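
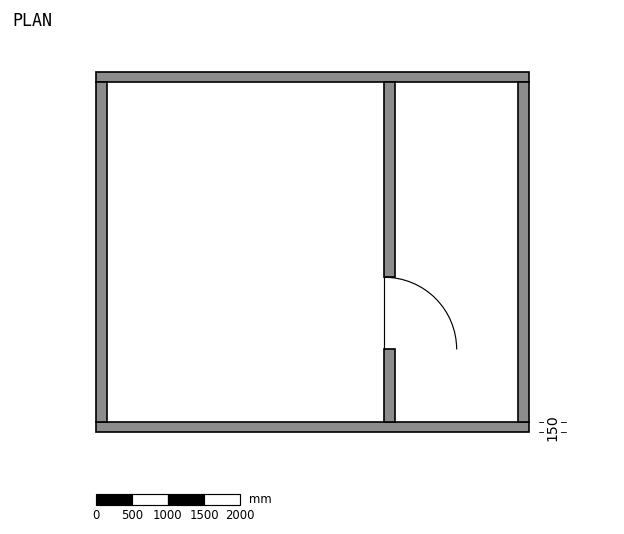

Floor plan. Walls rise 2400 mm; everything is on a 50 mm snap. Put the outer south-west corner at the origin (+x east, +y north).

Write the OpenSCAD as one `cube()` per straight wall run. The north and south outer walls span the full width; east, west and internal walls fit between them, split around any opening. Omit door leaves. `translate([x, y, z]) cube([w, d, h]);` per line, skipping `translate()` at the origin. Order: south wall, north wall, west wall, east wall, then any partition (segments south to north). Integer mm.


cube([6000, 150, 2400]);
translate([0, 4850, 0]) cube([6000, 150, 2400]);
translate([0, 150, 0]) cube([150, 4700, 2400]);
translate([5850, 150, 0]) cube([150, 4700, 2400]);
translate([4000, 150, 0]) cube([150, 1000, 2400]);
translate([4000, 2150, 0]) cube([150, 2700, 2400]);


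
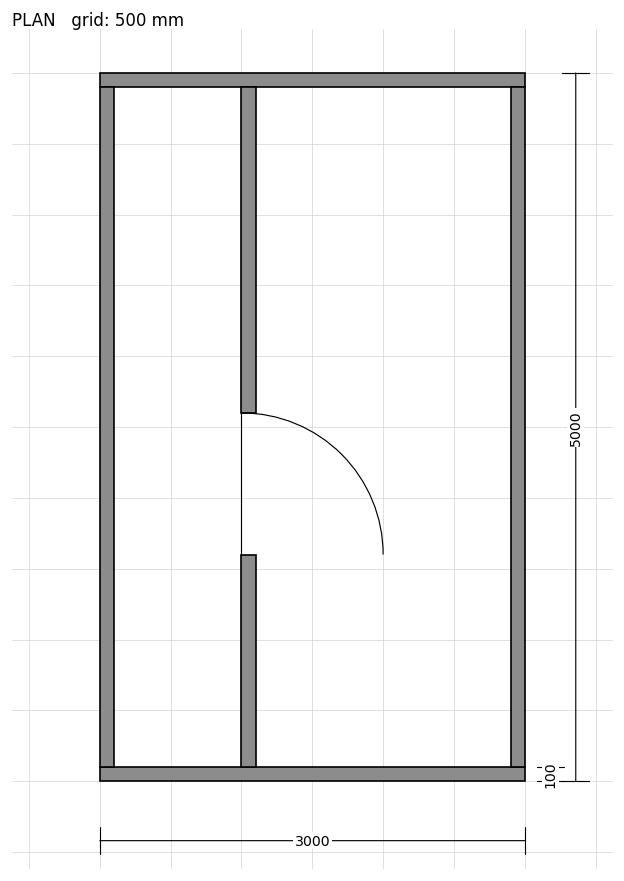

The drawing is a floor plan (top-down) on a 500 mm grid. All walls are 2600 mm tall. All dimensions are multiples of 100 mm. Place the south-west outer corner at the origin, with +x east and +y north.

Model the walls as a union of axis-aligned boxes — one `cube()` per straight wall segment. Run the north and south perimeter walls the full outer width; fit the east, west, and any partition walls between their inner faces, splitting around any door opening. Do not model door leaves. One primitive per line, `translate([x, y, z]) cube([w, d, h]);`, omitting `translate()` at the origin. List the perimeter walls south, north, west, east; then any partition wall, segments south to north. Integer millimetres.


cube([3000, 100, 2600]);
translate([0, 4900, 0]) cube([3000, 100, 2600]);
translate([0, 100, 0]) cube([100, 4800, 2600]);
translate([2900, 100, 0]) cube([100, 4800, 2600]);
translate([1000, 100, 0]) cube([100, 1500, 2600]);
translate([1000, 2600, 0]) cube([100, 2300, 2600]);


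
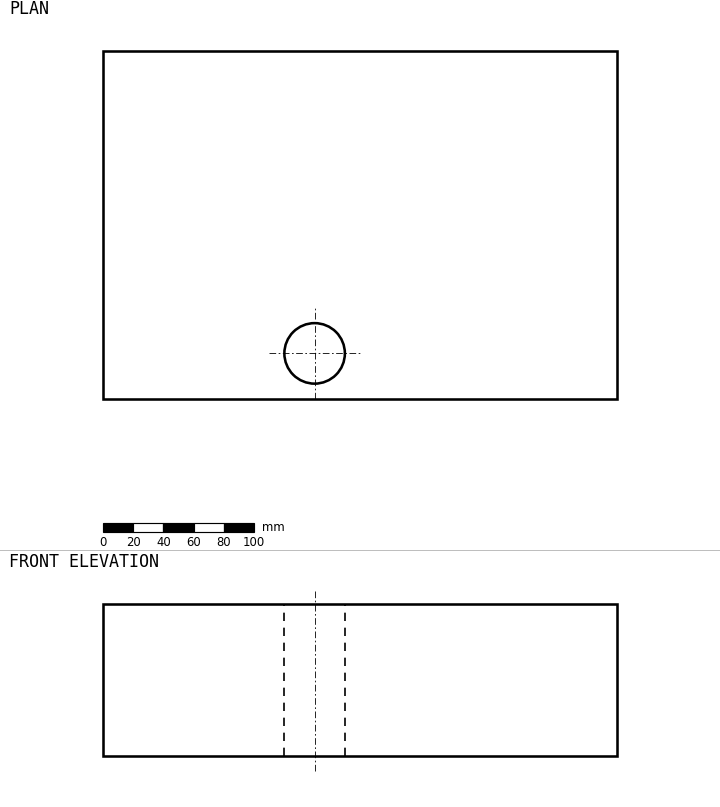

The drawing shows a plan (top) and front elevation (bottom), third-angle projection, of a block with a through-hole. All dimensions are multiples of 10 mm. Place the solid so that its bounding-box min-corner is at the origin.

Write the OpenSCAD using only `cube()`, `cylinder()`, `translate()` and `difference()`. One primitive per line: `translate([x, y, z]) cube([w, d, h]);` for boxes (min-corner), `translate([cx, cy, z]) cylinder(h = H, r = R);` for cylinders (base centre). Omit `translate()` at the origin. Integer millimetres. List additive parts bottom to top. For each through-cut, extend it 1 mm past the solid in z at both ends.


difference() {
  cube([340, 230, 100]);
  translate([140, 30, -1]) cylinder(h = 102, r = 20);
}


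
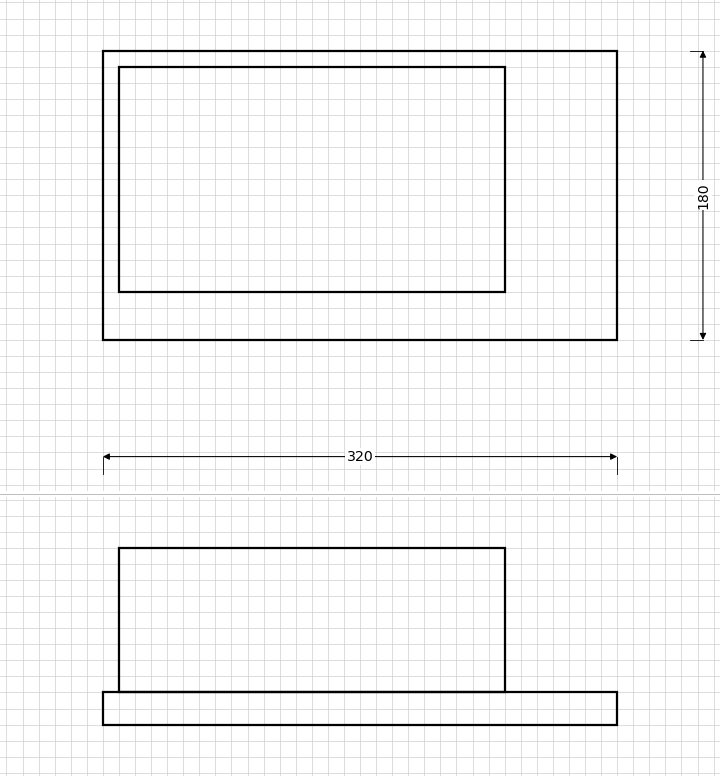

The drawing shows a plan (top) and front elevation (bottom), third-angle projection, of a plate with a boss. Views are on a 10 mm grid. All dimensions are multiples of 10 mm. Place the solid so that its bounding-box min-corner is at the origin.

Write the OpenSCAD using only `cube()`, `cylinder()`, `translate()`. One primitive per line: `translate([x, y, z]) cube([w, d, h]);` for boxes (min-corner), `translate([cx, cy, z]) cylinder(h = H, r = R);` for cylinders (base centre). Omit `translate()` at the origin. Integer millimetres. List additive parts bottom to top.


cube([320, 180, 20]);
translate([10, 30, 20]) cube([240, 140, 90]);


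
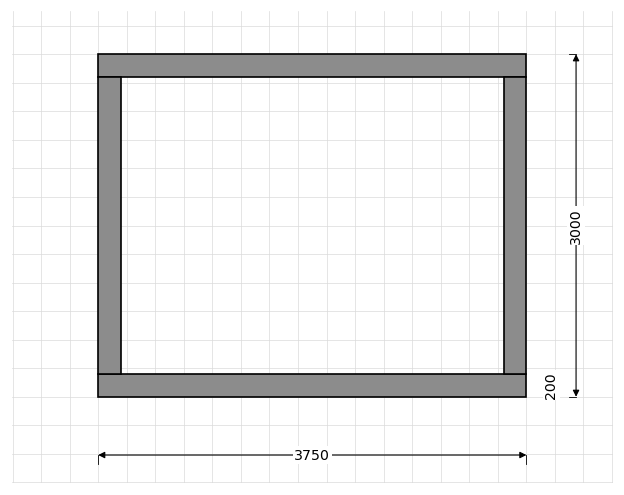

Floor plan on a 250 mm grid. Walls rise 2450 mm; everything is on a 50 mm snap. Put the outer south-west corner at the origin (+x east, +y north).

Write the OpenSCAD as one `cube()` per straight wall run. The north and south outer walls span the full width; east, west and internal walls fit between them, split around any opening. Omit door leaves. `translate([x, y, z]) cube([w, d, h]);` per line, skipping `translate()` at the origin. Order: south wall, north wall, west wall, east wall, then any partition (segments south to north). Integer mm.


cube([3750, 200, 2450]);
translate([0, 2800, 0]) cube([3750, 200, 2450]);
translate([0, 200, 0]) cube([200, 2600, 2450]);
translate([3550, 200, 0]) cube([200, 2600, 2450]);


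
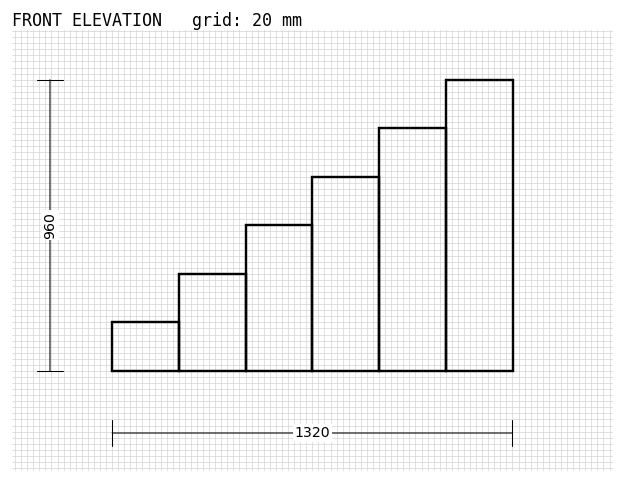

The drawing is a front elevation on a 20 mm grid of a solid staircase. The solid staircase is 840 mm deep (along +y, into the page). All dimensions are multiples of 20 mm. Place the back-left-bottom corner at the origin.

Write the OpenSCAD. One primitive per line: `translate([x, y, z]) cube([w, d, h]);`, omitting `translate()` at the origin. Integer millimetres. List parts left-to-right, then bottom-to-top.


cube([220, 840, 160]);
translate([220, 0, 0]) cube([220, 840, 320]);
translate([440, 0, 0]) cube([220, 840, 480]);
translate([660, 0, 0]) cube([220, 840, 640]);
translate([880, 0, 0]) cube([220, 840, 800]);
translate([1100, 0, 0]) cube([220, 840, 960]);


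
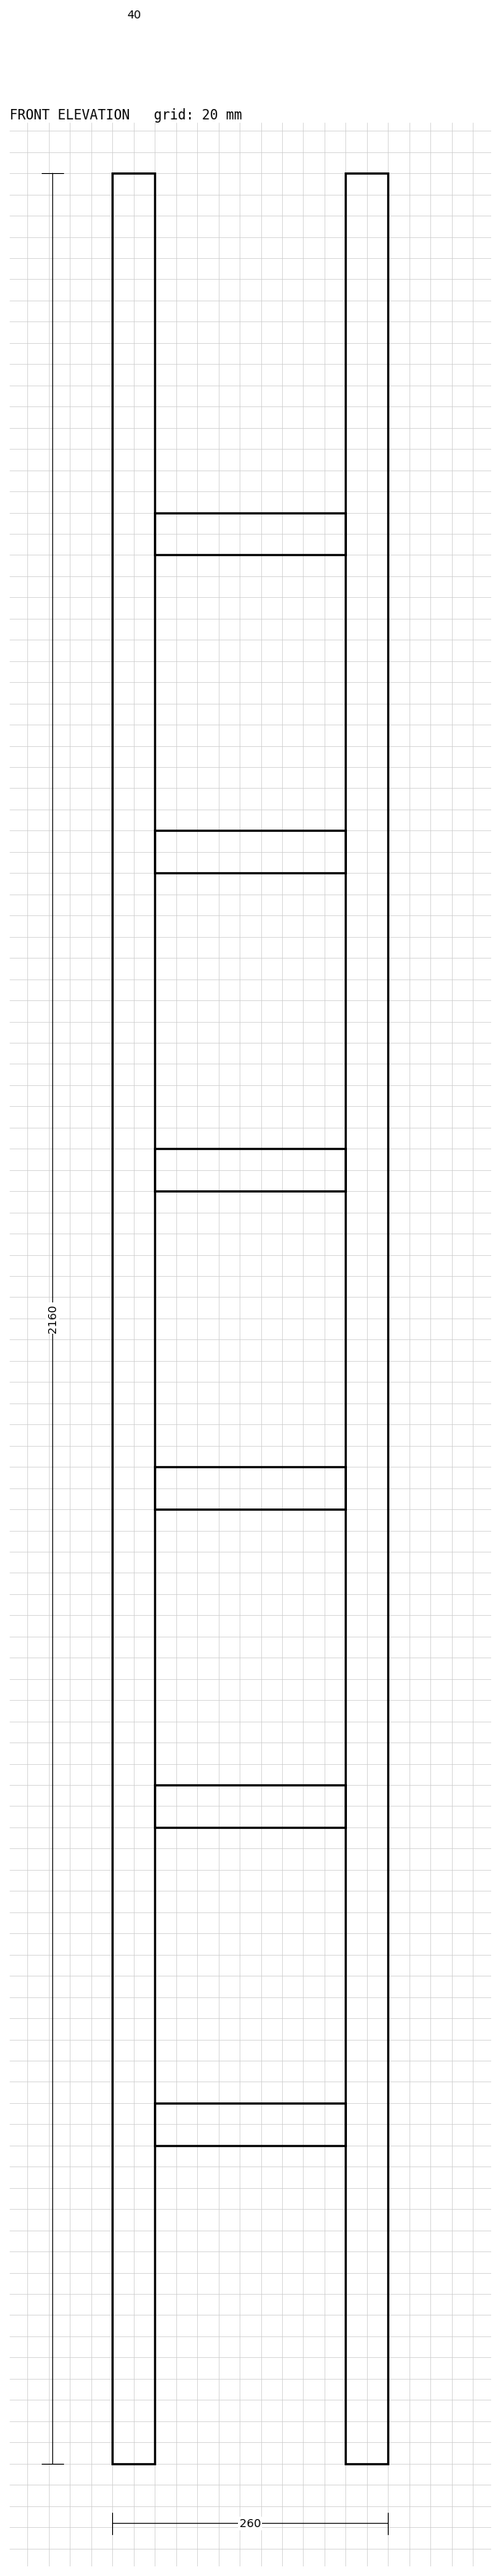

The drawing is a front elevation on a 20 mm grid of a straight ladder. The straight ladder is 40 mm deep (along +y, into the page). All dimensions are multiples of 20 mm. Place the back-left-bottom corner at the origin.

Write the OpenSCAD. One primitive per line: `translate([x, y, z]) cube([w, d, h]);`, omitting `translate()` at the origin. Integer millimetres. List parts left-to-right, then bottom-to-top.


cube([40, 40, 2160]);
translate([40, 0, 300]) cube([180, 40, 40]);
translate([40, 0, 600]) cube([180, 40, 40]);
translate([40, 0, 900]) cube([180, 40, 40]);
translate([40, 0, 1200]) cube([180, 40, 40]);
translate([40, 0, 1500]) cube([180, 40, 40]);
translate([40, 0, 1800]) cube([180, 40, 40]);
translate([220, 0, 0]) cube([40, 40, 2160]);


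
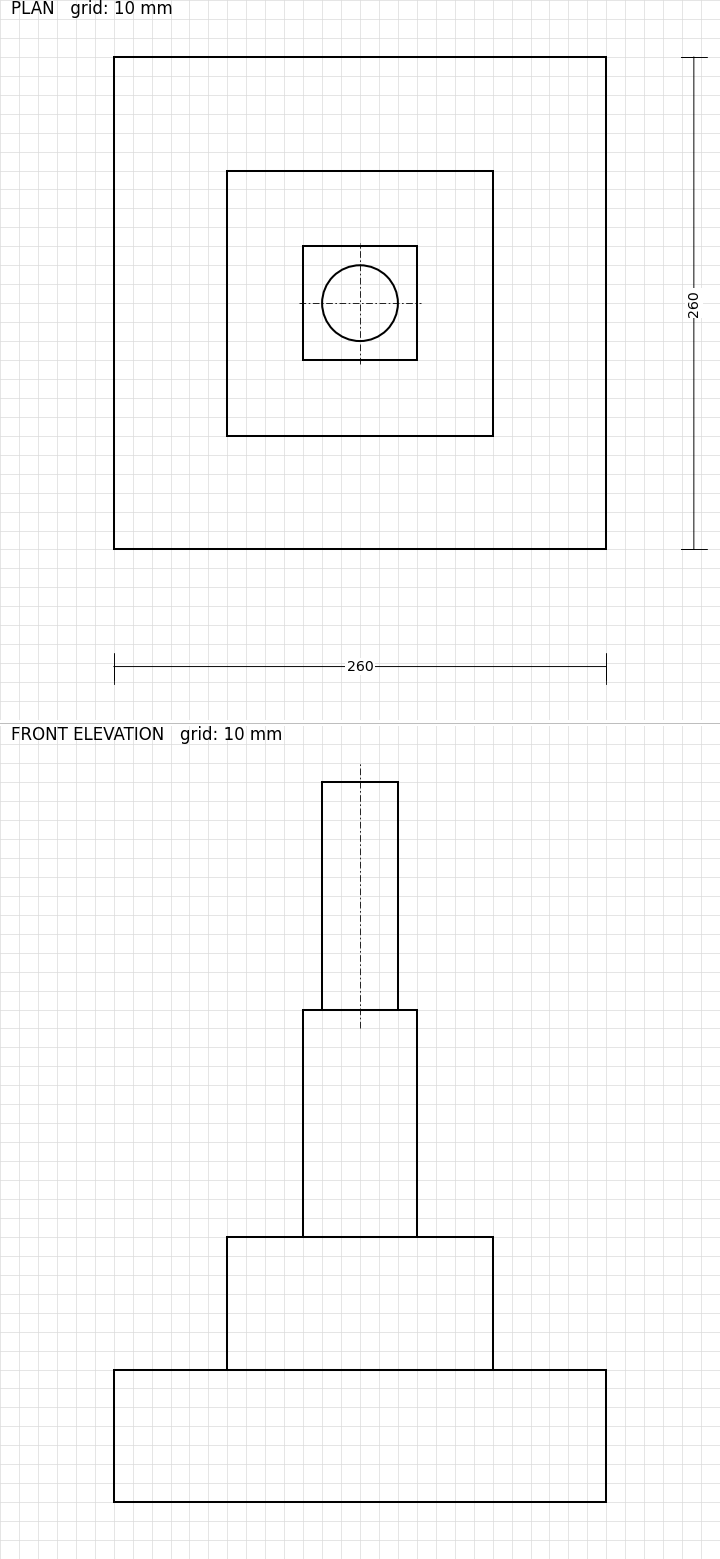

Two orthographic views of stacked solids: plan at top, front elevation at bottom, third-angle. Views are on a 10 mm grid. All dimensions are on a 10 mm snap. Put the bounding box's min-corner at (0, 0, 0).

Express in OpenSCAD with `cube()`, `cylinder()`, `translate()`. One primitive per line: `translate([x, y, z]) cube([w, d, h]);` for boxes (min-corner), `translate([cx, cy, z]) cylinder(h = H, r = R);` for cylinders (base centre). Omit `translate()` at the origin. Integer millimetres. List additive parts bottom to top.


cube([260, 260, 70]);
translate([60, 60, 70]) cube([140, 140, 70]);
translate([100, 100, 140]) cube([60, 60, 120]);
translate([130, 130, 260]) cylinder(h = 120, r = 20);


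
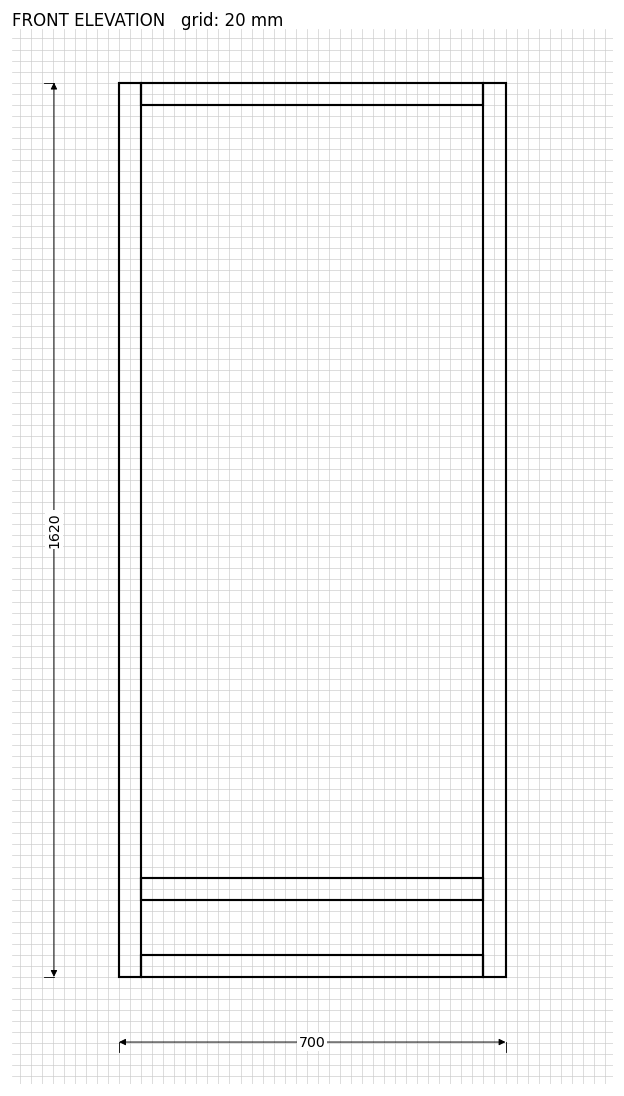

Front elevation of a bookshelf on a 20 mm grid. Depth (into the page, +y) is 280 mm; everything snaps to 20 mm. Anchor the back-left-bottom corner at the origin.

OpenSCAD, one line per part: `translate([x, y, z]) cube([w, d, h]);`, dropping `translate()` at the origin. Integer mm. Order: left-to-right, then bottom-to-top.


cube([40, 280, 1620]);
translate([40, 0, 0]) cube([620, 280, 40]);
translate([40, 0, 140]) cube([620, 280, 40]);
translate([40, 0, 1580]) cube([620, 280, 40]);
translate([660, 0, 0]) cube([40, 280, 1620]);


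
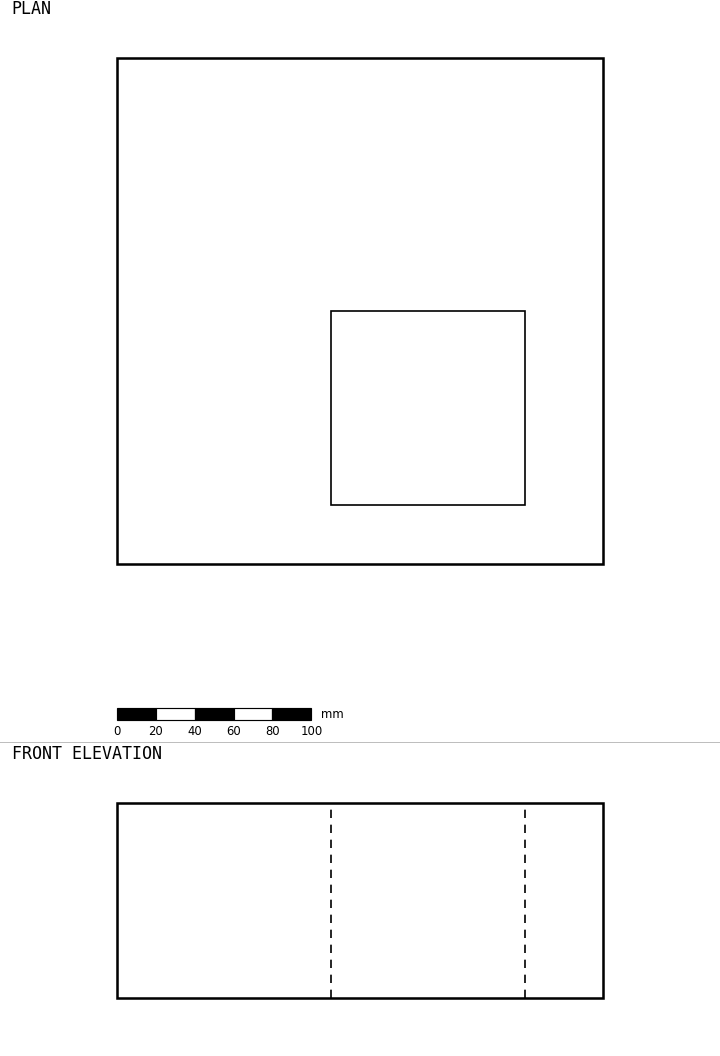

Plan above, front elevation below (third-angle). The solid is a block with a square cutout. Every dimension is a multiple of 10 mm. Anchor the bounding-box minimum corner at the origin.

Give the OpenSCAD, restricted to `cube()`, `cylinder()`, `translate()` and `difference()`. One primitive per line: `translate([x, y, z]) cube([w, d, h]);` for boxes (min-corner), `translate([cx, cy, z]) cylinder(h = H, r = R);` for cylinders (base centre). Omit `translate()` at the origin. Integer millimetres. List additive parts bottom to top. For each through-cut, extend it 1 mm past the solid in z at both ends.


difference() {
  cube([250, 260, 100]);
  translate([110, 30, -1]) cube([100, 100, 102]);
}


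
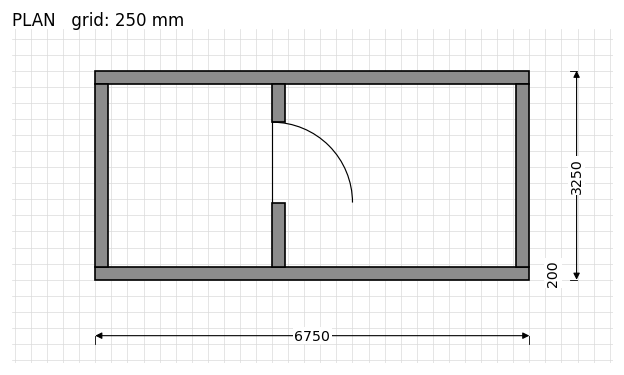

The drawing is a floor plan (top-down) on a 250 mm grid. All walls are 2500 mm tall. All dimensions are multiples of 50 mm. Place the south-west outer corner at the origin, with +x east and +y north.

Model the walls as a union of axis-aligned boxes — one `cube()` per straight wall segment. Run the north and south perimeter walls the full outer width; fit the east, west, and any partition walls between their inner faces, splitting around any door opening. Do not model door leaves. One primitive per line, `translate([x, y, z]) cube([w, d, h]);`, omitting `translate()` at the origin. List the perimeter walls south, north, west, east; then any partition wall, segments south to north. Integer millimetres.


cube([6750, 200, 2500]);
translate([0, 3050, 0]) cube([6750, 200, 2500]);
translate([0, 200, 0]) cube([200, 2850, 2500]);
translate([6550, 200, 0]) cube([200, 2850, 2500]);
translate([2750, 200, 0]) cube([200, 1000, 2500]);
translate([2750, 2450, 0]) cube([200, 600, 2500]);


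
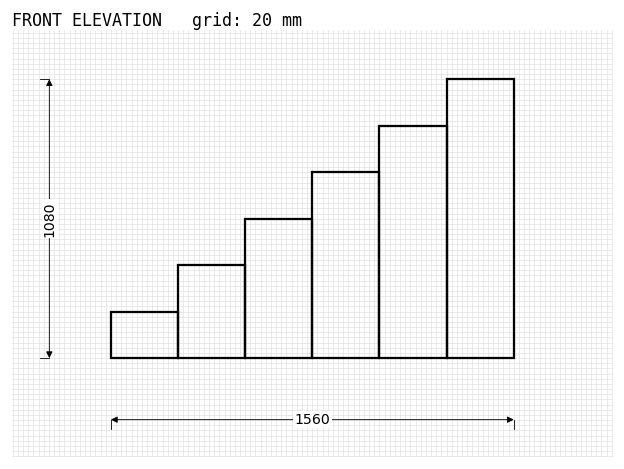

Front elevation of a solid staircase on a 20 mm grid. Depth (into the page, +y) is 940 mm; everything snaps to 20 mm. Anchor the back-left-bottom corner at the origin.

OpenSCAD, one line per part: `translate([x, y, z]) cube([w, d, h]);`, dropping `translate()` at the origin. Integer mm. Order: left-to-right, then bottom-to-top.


cube([260, 940, 180]);
translate([260, 0, 0]) cube([260, 940, 360]);
translate([520, 0, 0]) cube([260, 940, 540]);
translate([780, 0, 0]) cube([260, 940, 720]);
translate([1040, 0, 0]) cube([260, 940, 900]);
translate([1300, 0, 0]) cube([260, 940, 1080]);


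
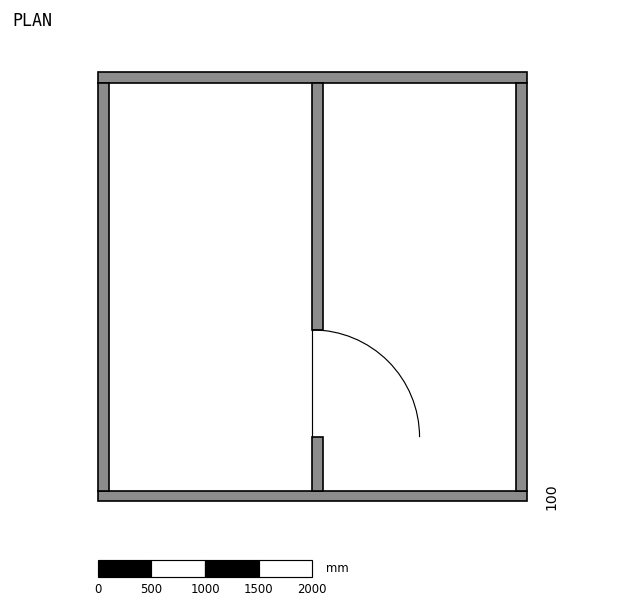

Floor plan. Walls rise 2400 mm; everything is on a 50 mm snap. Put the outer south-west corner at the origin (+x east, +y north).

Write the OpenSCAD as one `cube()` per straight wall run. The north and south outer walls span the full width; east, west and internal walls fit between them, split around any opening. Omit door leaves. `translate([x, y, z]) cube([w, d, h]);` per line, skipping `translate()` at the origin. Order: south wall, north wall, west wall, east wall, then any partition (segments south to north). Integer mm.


cube([4000, 100, 2400]);
translate([0, 3900, 0]) cube([4000, 100, 2400]);
translate([0, 100, 0]) cube([100, 3800, 2400]);
translate([3900, 100, 0]) cube([100, 3800, 2400]);
translate([2000, 100, 0]) cube([100, 500, 2400]);
translate([2000, 1600, 0]) cube([100, 2300, 2400]);


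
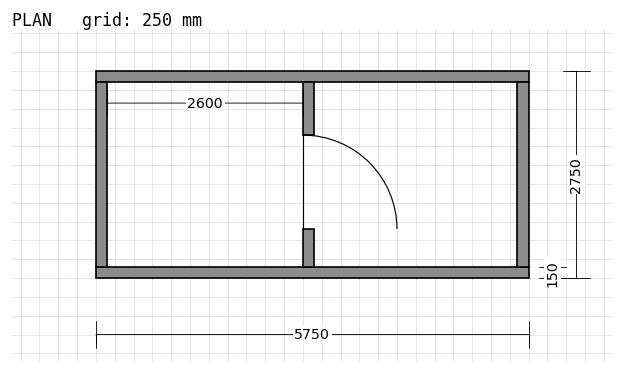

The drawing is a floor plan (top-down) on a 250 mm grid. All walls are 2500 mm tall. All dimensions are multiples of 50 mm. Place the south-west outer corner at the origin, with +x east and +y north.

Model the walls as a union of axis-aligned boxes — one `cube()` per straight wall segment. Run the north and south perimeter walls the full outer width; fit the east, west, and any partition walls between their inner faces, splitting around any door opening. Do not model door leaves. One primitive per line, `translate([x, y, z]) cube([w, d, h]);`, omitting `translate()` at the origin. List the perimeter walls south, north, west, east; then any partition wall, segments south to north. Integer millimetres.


cube([5750, 150, 2500]);
translate([0, 2600, 0]) cube([5750, 150, 2500]);
translate([0, 150, 0]) cube([150, 2450, 2500]);
translate([5600, 150, 0]) cube([150, 2450, 2500]);
translate([2750, 150, 0]) cube([150, 500, 2500]);
translate([2750, 1900, 0]) cube([150, 700, 2500]);


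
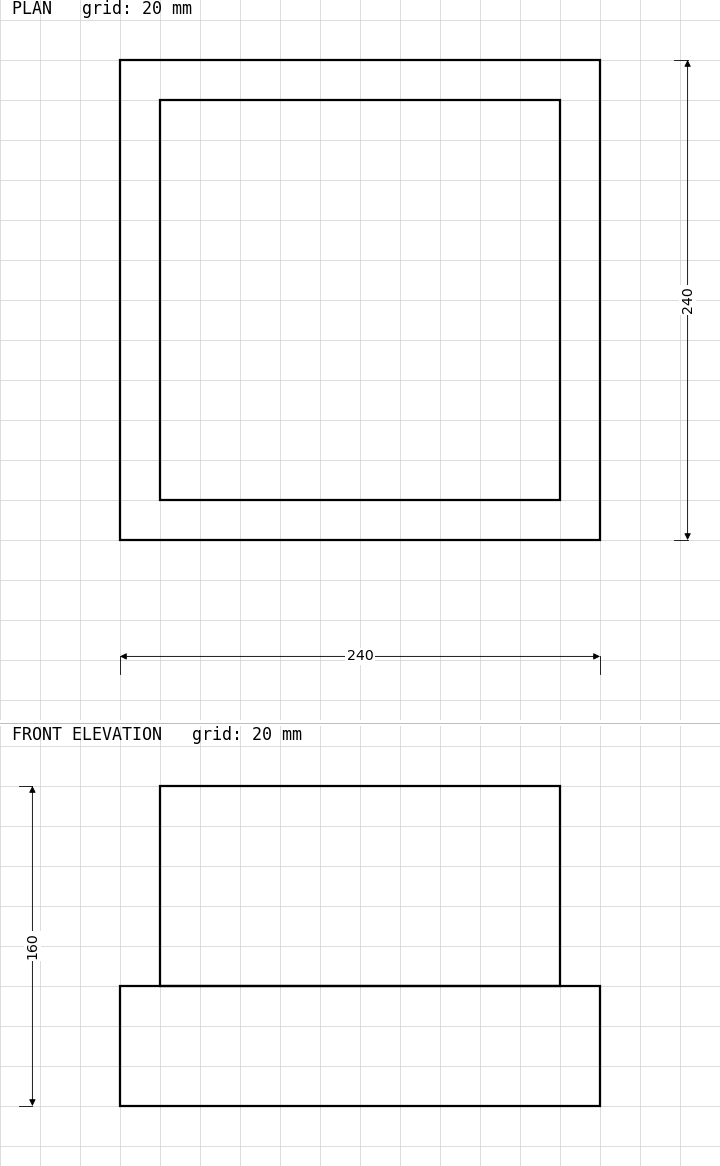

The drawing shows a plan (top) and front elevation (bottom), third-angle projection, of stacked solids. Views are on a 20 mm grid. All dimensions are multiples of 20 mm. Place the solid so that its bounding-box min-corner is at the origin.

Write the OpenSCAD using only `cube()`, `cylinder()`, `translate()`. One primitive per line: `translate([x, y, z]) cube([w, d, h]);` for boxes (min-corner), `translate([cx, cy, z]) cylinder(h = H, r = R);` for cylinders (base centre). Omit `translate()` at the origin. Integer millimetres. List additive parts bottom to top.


cube([240, 240, 60]);
translate([20, 20, 60]) cube([200, 200, 100]);


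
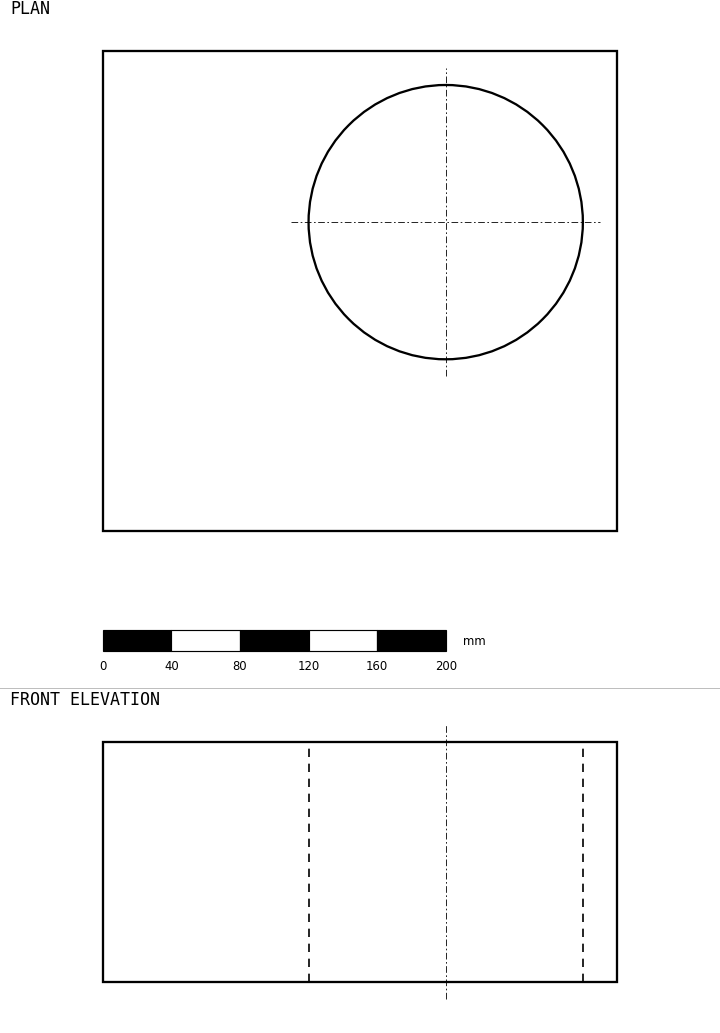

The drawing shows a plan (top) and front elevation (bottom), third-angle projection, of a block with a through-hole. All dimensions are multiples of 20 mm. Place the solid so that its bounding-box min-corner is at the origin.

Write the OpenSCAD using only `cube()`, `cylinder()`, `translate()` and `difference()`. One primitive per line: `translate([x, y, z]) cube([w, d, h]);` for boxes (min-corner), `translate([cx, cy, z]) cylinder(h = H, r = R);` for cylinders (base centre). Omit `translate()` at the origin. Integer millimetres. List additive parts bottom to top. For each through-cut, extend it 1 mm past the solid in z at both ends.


difference() {
  cube([300, 280, 140]);
  translate([200, 180, -1]) cylinder(h = 142, r = 80);
}


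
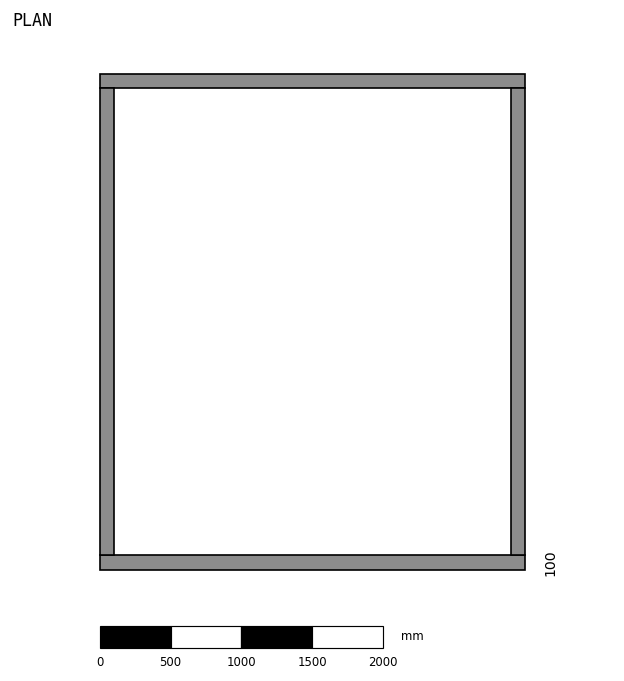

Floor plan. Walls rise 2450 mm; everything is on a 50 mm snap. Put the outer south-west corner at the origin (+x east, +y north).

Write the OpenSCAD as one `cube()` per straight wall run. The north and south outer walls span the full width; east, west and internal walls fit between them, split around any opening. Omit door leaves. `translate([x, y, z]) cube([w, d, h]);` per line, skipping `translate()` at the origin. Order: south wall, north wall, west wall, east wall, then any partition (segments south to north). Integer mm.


cube([3000, 100, 2450]);
translate([0, 3400, 0]) cube([3000, 100, 2450]);
translate([0, 100, 0]) cube([100, 3300, 2450]);
translate([2900, 100, 0]) cube([100, 3300, 2450]);


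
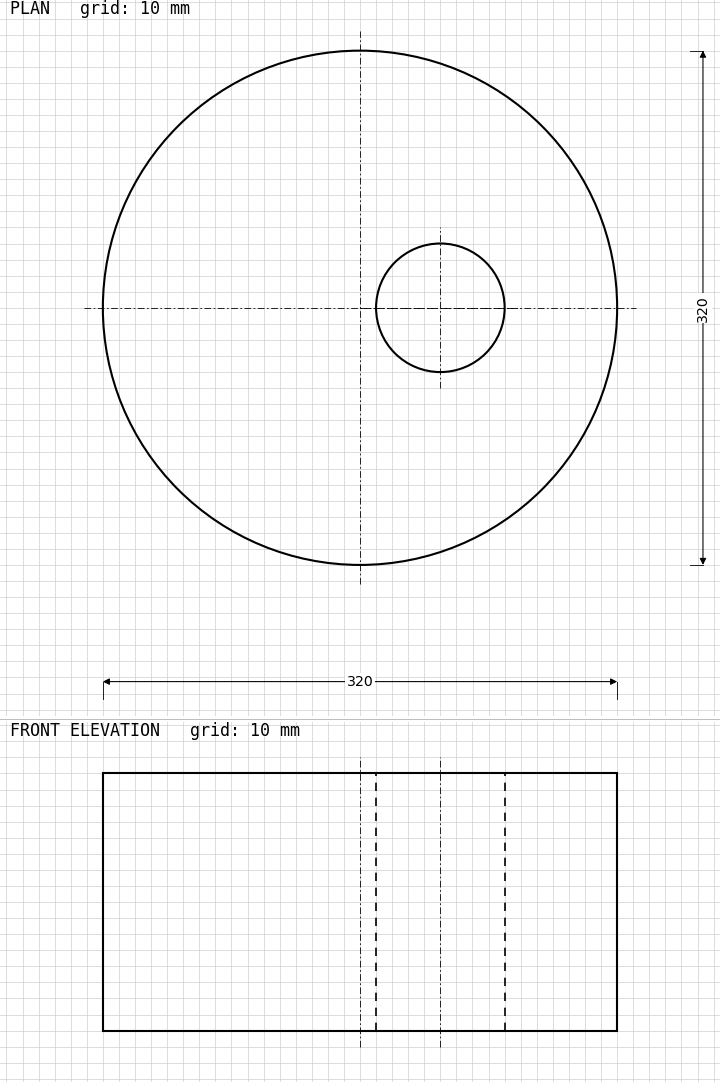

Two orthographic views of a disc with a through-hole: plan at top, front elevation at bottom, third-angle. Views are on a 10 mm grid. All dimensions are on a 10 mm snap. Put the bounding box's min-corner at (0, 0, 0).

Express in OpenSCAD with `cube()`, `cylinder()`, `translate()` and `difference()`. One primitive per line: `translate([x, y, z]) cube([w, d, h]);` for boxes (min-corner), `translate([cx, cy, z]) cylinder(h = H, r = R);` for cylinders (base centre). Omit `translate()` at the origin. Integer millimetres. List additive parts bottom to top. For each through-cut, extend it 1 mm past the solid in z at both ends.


difference() {
  translate([160, 160, 0]) cylinder(h = 160, r = 160);
  translate([210, 160, -1]) cylinder(h = 162, r = 40);
}


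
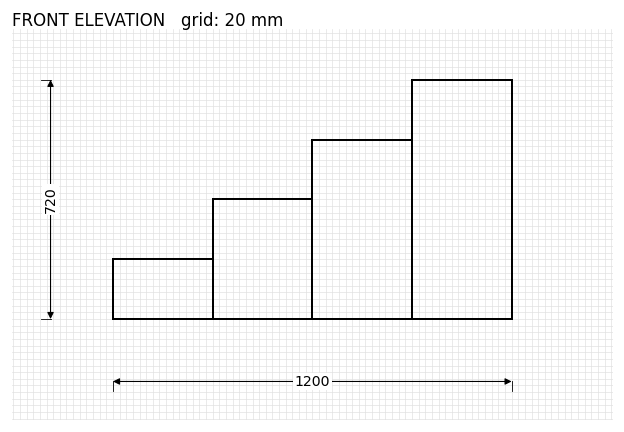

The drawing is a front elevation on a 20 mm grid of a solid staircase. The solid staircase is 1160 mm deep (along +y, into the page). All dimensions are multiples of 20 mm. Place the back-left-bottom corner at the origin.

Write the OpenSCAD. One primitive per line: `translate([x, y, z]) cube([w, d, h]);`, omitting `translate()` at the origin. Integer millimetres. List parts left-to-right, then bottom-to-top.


cube([300, 1160, 180]);
translate([300, 0, 0]) cube([300, 1160, 360]);
translate([600, 0, 0]) cube([300, 1160, 540]);
translate([900, 0, 0]) cube([300, 1160, 720]);


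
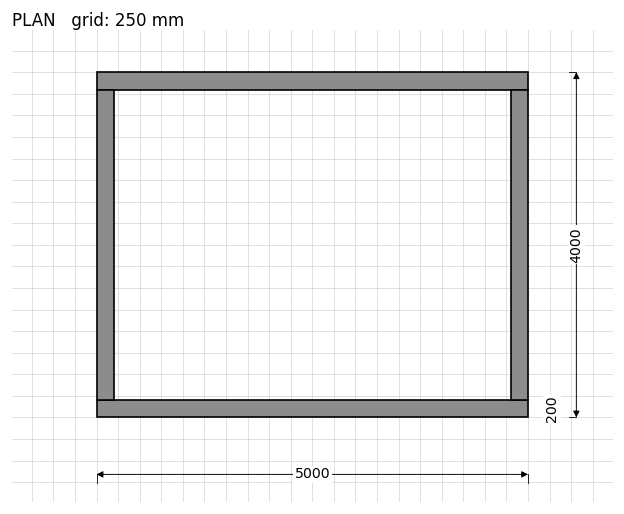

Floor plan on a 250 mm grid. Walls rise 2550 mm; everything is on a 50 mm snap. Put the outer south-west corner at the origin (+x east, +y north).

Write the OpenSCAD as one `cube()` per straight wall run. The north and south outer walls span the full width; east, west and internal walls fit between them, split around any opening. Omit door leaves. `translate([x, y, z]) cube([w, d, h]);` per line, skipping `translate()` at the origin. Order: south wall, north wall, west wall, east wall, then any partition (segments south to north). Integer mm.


cube([5000, 200, 2550]);
translate([0, 3800, 0]) cube([5000, 200, 2550]);
translate([0, 200, 0]) cube([200, 3600, 2550]);
translate([4800, 200, 0]) cube([200, 3600, 2550]);


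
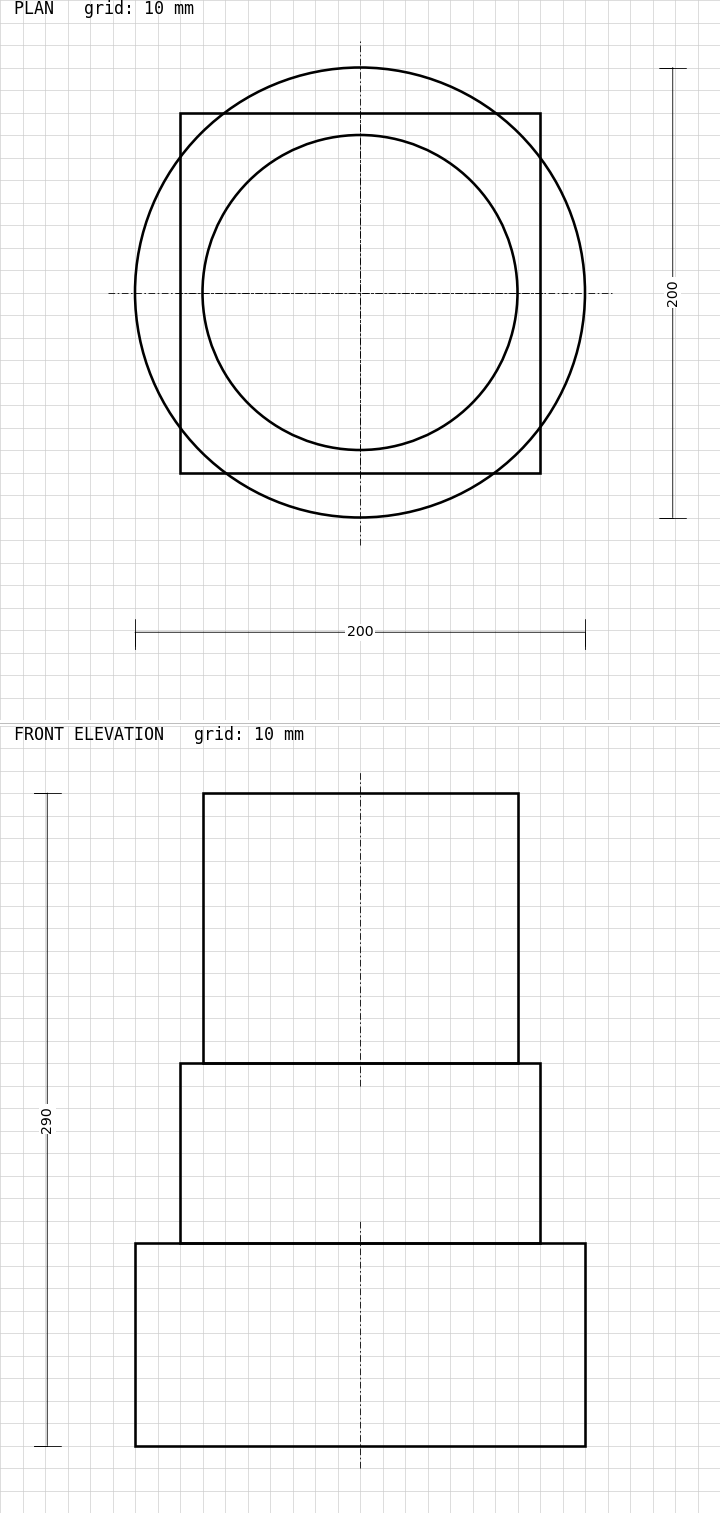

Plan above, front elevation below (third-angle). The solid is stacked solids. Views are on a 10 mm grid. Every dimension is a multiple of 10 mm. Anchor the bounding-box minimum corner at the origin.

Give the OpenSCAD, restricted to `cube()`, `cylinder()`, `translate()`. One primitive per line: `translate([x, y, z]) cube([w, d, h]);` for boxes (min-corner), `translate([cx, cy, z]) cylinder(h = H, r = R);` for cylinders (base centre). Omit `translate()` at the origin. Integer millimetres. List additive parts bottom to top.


translate([100, 100, 0]) cylinder(h = 90, r = 100);
translate([20, 20, 90]) cube([160, 160, 80]);
translate([100, 100, 170]) cylinder(h = 120, r = 70);


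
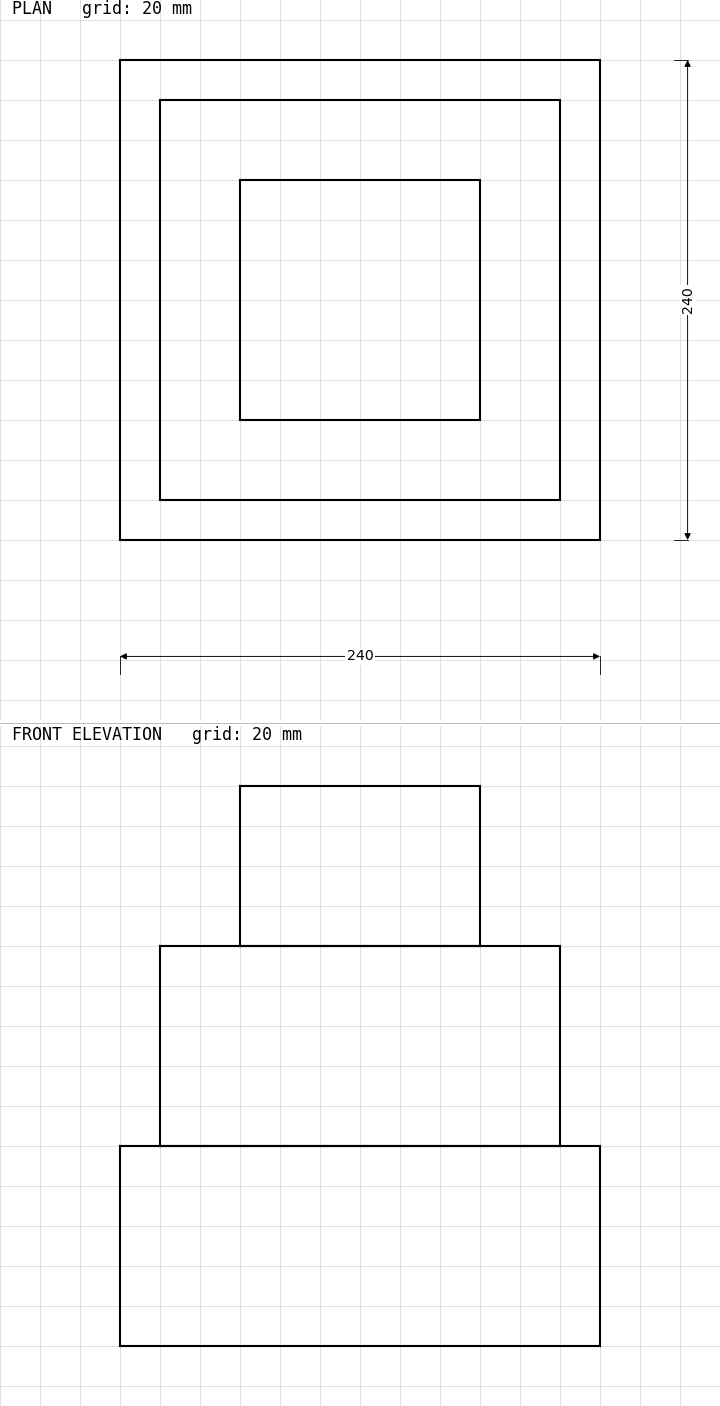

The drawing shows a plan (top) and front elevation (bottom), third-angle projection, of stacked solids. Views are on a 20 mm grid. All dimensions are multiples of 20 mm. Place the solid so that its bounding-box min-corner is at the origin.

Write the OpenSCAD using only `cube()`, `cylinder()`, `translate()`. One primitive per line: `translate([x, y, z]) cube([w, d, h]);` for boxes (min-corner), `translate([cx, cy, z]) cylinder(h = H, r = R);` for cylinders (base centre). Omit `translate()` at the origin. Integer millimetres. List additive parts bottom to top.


cube([240, 240, 100]);
translate([20, 20, 100]) cube([200, 200, 100]);
translate([60, 60, 200]) cube([120, 120, 80]);


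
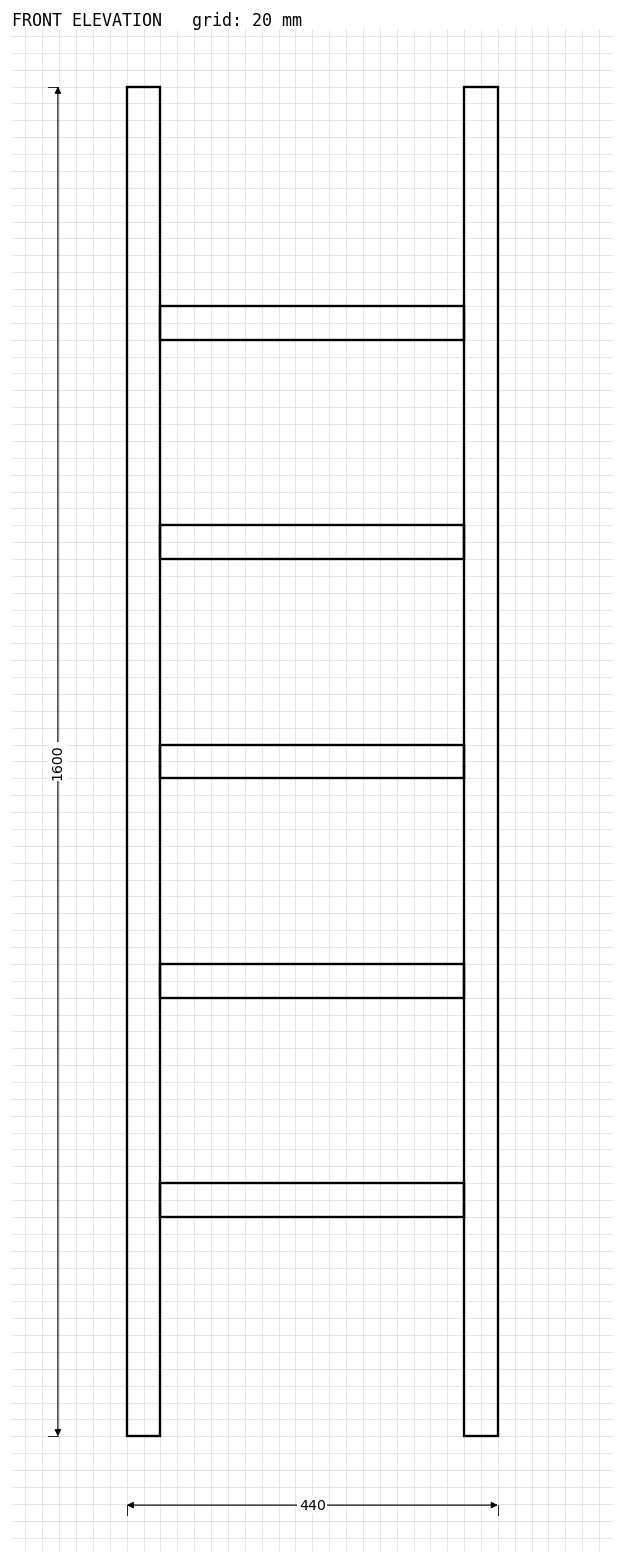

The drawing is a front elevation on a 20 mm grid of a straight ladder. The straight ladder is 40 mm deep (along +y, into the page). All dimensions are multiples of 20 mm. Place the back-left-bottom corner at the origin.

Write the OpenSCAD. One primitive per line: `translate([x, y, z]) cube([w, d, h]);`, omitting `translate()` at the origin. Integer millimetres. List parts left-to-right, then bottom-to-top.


cube([40, 40, 1600]);
translate([40, 0, 260]) cube([360, 40, 40]);
translate([40, 0, 520]) cube([360, 40, 40]);
translate([40, 0, 780]) cube([360, 40, 40]);
translate([40, 0, 1040]) cube([360, 40, 40]);
translate([40, 0, 1300]) cube([360, 40, 40]);
translate([400, 0, 0]) cube([40, 40, 1600]);


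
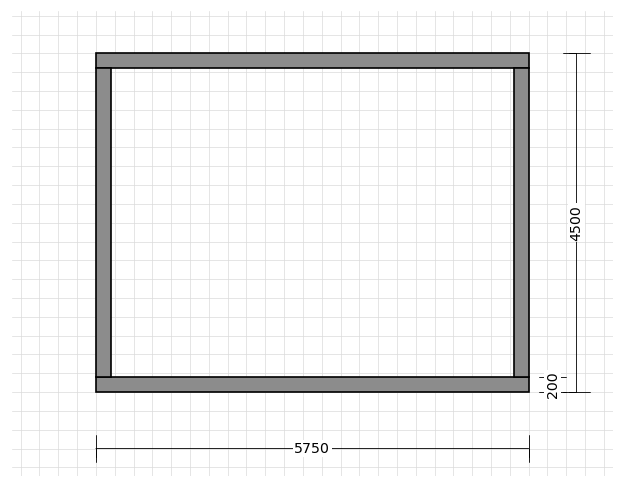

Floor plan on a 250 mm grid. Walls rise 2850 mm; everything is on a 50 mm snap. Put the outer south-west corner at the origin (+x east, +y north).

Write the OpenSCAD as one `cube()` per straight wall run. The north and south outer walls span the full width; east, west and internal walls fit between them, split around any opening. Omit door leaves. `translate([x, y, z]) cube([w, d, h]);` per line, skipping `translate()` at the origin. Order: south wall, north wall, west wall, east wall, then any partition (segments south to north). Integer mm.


cube([5750, 200, 2850]);
translate([0, 4300, 0]) cube([5750, 200, 2850]);
translate([0, 200, 0]) cube([200, 4100, 2850]);
translate([5550, 200, 0]) cube([200, 4100, 2850]);


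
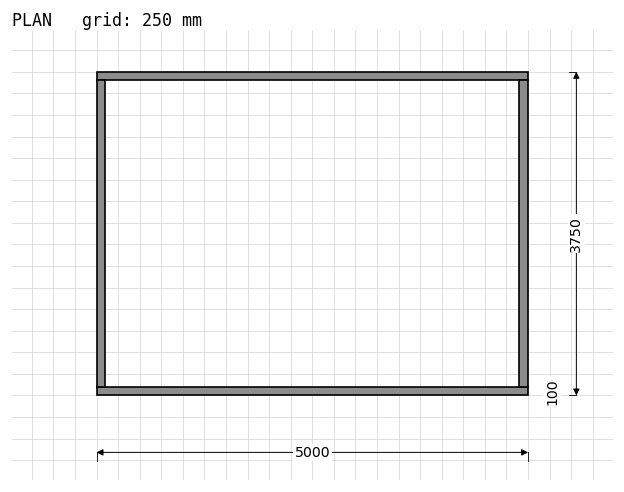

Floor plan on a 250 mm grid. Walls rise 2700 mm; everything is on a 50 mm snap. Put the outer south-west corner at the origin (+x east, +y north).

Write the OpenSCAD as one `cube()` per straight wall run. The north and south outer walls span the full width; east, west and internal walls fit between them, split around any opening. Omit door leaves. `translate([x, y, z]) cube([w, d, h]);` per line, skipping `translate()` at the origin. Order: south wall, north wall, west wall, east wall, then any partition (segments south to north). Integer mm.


cube([5000, 100, 2700]);
translate([0, 3650, 0]) cube([5000, 100, 2700]);
translate([0, 100, 0]) cube([100, 3550, 2700]);
translate([4900, 100, 0]) cube([100, 3550, 2700]);


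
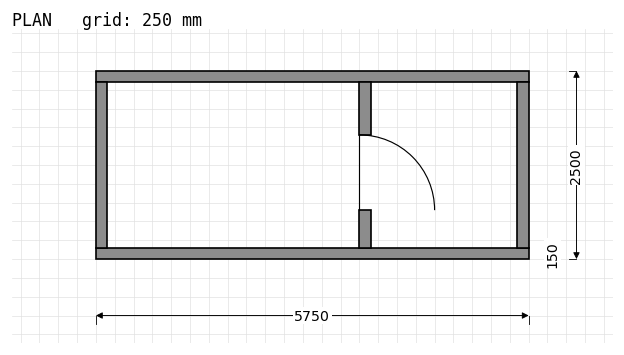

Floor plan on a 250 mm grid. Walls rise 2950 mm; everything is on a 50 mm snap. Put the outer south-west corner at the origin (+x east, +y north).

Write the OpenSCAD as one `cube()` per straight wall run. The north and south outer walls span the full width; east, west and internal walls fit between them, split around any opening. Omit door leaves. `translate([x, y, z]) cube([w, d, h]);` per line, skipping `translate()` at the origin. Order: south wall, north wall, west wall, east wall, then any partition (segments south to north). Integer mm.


cube([5750, 150, 2950]);
translate([0, 2350, 0]) cube([5750, 150, 2950]);
translate([0, 150, 0]) cube([150, 2200, 2950]);
translate([5600, 150, 0]) cube([150, 2200, 2950]);
translate([3500, 150, 0]) cube([150, 500, 2950]);
translate([3500, 1650, 0]) cube([150, 700, 2950]);


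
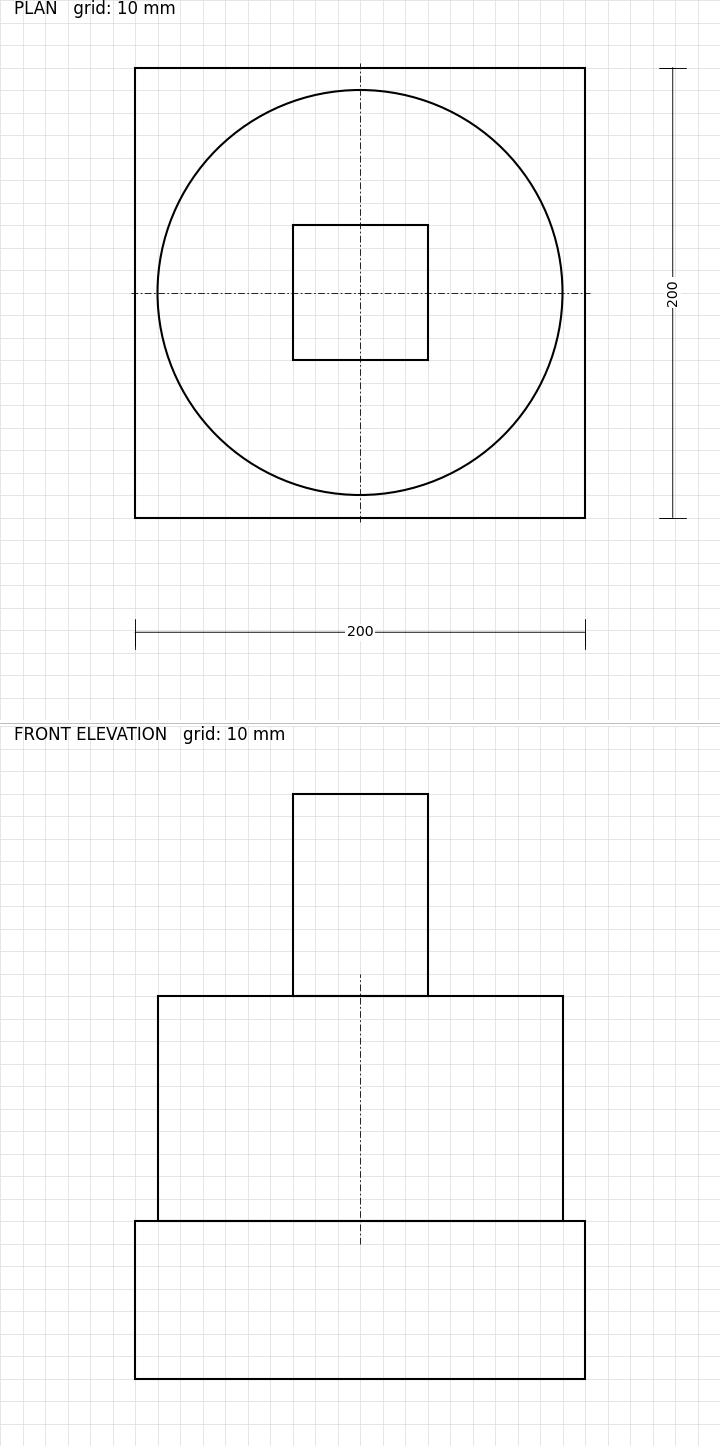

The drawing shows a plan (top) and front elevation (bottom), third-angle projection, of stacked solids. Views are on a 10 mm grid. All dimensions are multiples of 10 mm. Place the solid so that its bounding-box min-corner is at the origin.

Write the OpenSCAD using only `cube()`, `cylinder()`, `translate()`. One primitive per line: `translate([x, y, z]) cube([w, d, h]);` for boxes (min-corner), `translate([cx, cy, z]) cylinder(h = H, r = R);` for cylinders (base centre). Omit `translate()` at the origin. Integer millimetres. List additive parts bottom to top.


cube([200, 200, 70]);
translate([100, 100, 70]) cylinder(h = 100, r = 90);
translate([70, 70, 170]) cube([60, 60, 90]);


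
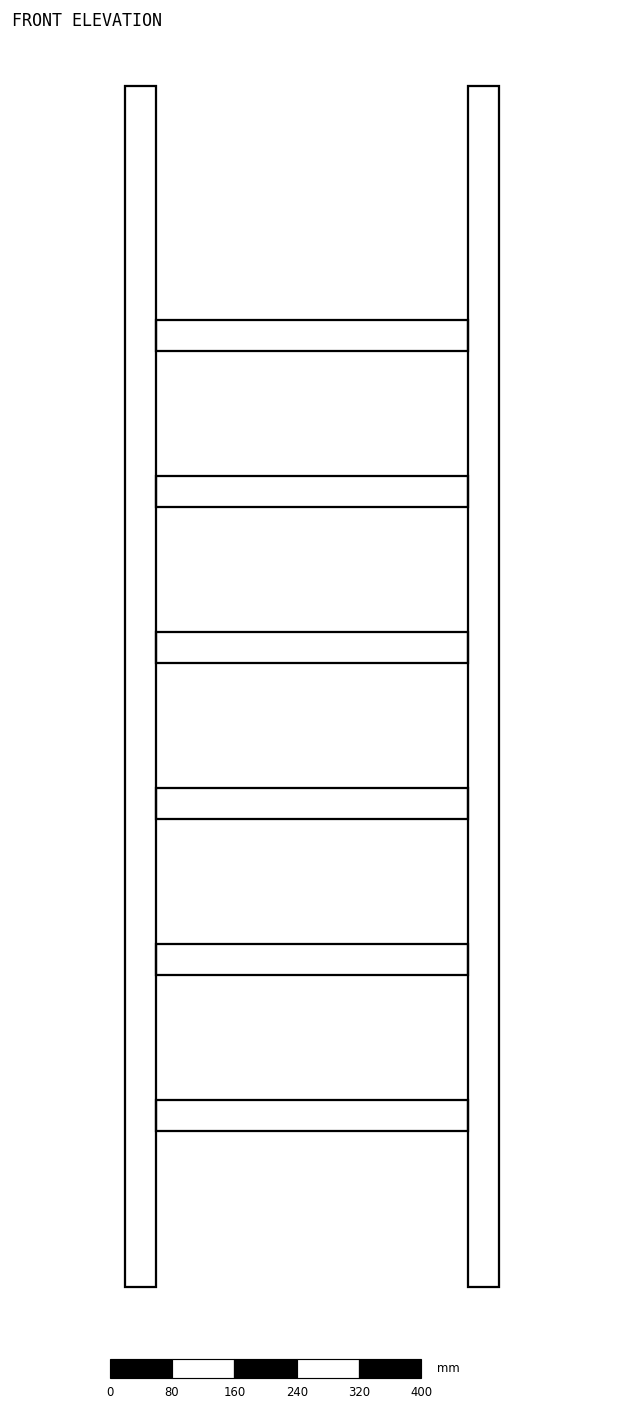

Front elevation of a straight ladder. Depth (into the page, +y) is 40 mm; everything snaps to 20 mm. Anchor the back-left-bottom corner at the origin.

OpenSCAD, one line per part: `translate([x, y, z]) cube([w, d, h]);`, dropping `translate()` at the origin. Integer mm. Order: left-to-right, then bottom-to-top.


cube([40, 40, 1540]);
translate([40, 0, 200]) cube([400, 40, 40]);
translate([40, 0, 400]) cube([400, 40, 40]);
translate([40, 0, 600]) cube([400, 40, 40]);
translate([40, 0, 800]) cube([400, 40, 40]);
translate([40, 0, 1000]) cube([400, 40, 40]);
translate([40, 0, 1200]) cube([400, 40, 40]);
translate([440, 0, 0]) cube([40, 40, 1540]);


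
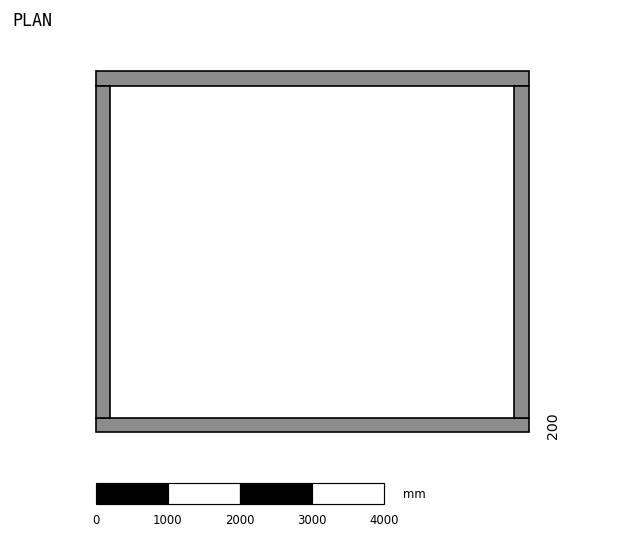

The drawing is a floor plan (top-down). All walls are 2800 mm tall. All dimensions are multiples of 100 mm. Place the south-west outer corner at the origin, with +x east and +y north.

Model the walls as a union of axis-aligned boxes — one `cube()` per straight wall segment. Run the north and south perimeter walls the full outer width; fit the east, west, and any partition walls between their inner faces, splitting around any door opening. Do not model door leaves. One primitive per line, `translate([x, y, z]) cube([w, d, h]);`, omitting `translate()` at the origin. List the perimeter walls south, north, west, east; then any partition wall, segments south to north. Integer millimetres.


cube([6000, 200, 2800]);
translate([0, 4800, 0]) cube([6000, 200, 2800]);
translate([0, 200, 0]) cube([200, 4600, 2800]);
translate([5800, 200, 0]) cube([200, 4600, 2800]);


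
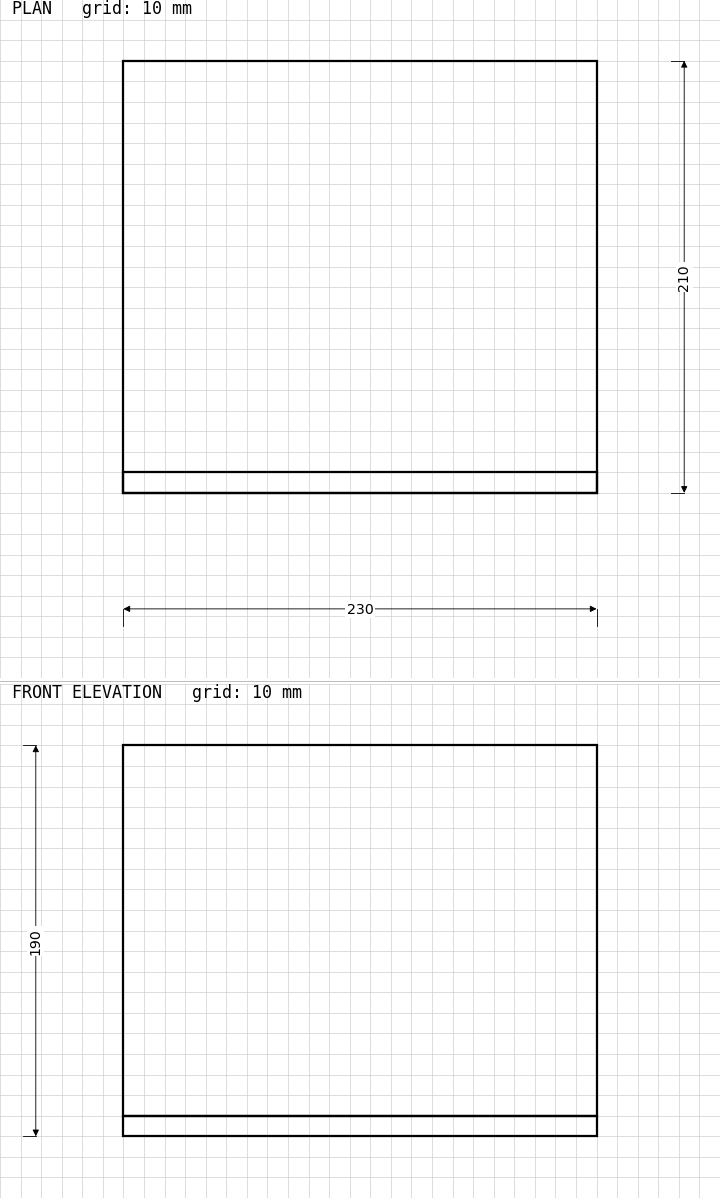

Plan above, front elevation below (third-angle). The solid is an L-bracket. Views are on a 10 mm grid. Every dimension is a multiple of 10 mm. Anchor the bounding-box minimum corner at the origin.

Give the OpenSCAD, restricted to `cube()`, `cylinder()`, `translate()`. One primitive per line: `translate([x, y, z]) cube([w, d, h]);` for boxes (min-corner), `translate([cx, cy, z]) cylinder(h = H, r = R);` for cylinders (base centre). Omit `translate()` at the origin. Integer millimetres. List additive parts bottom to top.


cube([230, 210, 10]);
translate([0, 0, 10]) cube([230, 10, 180]);


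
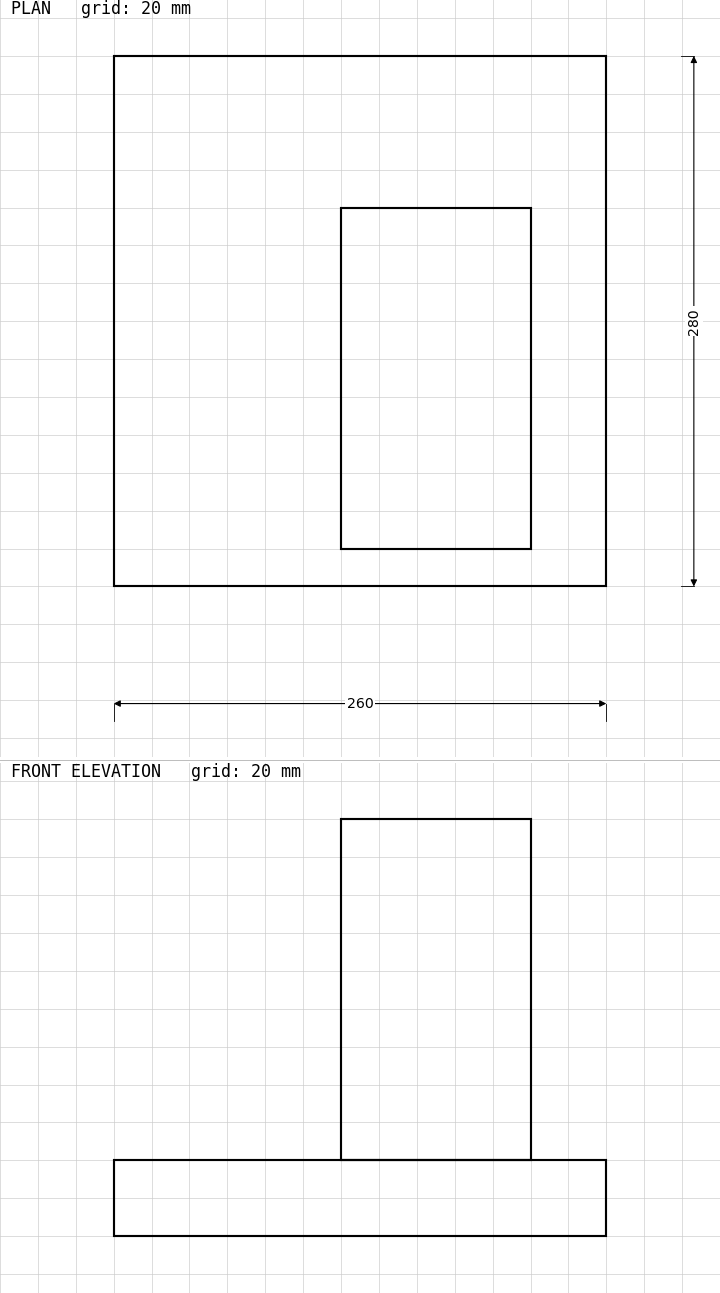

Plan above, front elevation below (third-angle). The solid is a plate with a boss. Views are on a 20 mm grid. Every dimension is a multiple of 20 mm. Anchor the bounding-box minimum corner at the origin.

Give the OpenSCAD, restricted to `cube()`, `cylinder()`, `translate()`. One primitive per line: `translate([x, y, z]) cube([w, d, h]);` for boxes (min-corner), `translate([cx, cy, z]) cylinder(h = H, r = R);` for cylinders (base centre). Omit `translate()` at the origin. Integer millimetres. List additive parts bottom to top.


cube([260, 280, 40]);
translate([120, 20, 40]) cube([100, 180, 180]);


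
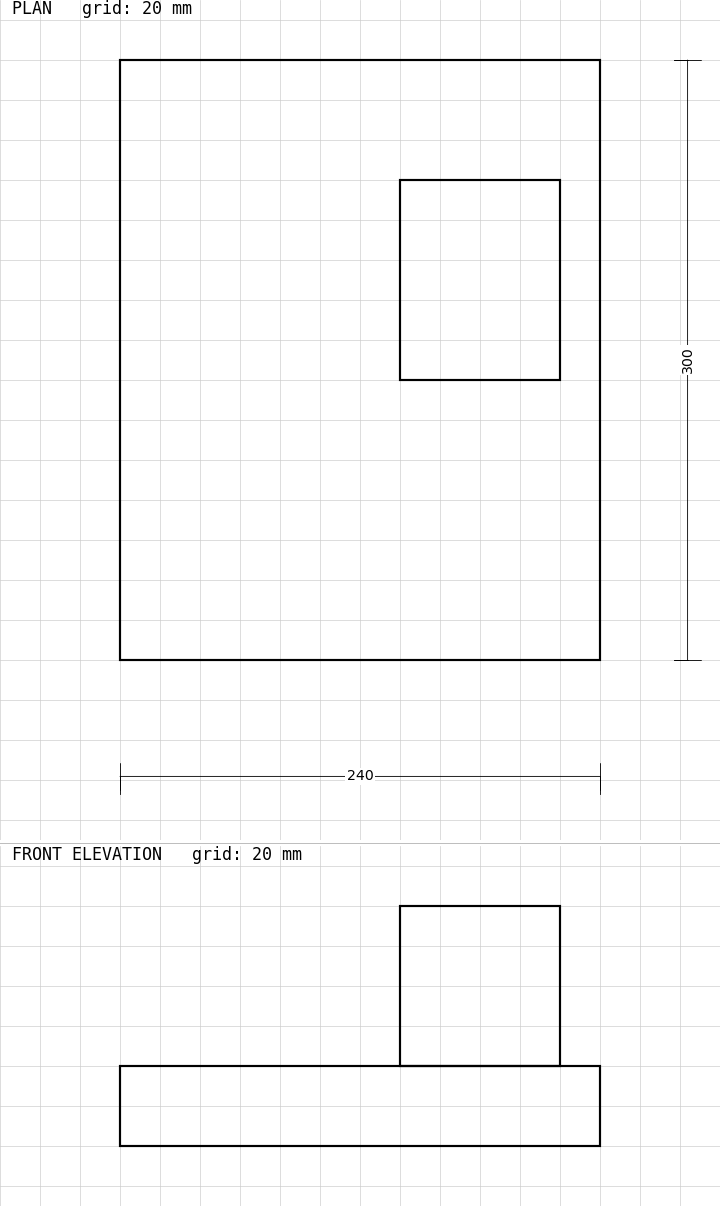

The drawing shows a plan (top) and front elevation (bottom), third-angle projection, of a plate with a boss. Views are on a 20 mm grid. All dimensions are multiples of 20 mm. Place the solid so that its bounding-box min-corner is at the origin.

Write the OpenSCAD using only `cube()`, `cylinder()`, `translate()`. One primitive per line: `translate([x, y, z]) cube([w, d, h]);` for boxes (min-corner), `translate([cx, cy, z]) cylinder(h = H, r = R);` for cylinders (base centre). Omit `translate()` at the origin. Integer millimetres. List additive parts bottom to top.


cube([240, 300, 40]);
translate([140, 140, 40]) cube([80, 100, 80]);


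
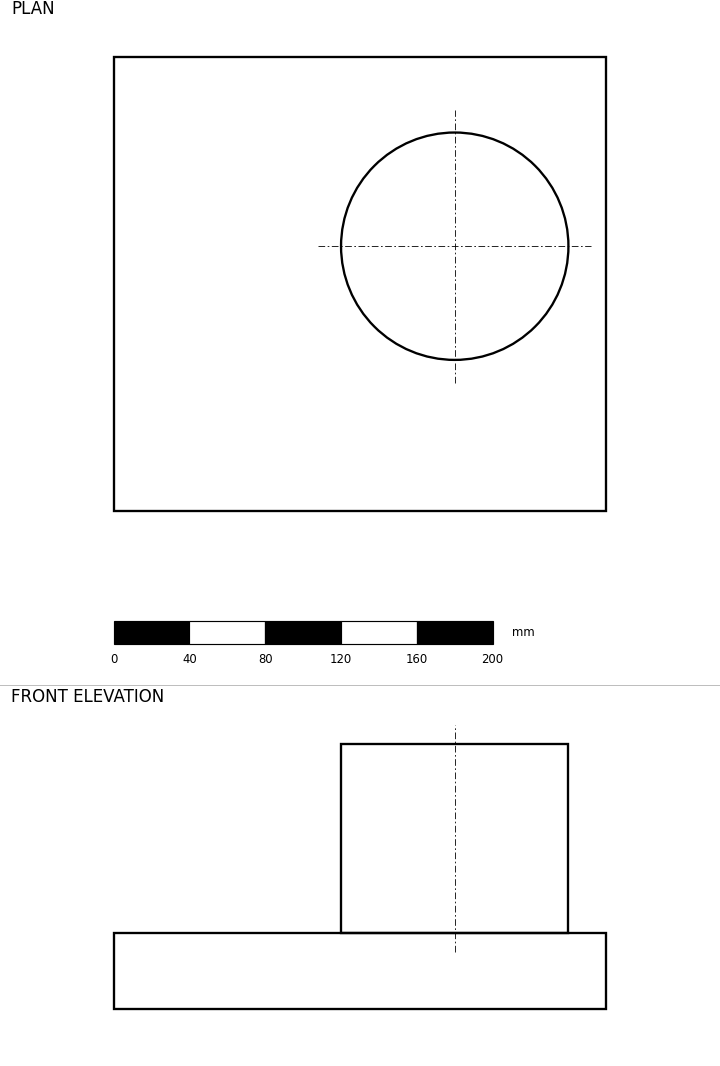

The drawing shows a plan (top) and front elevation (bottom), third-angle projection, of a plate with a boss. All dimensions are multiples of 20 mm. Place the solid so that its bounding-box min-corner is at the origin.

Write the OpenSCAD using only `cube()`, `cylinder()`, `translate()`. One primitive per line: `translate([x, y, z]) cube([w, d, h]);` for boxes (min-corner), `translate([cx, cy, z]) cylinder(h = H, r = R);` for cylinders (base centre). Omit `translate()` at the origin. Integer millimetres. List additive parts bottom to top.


cube([260, 240, 40]);
translate([180, 140, 40]) cylinder(h = 100, r = 60);


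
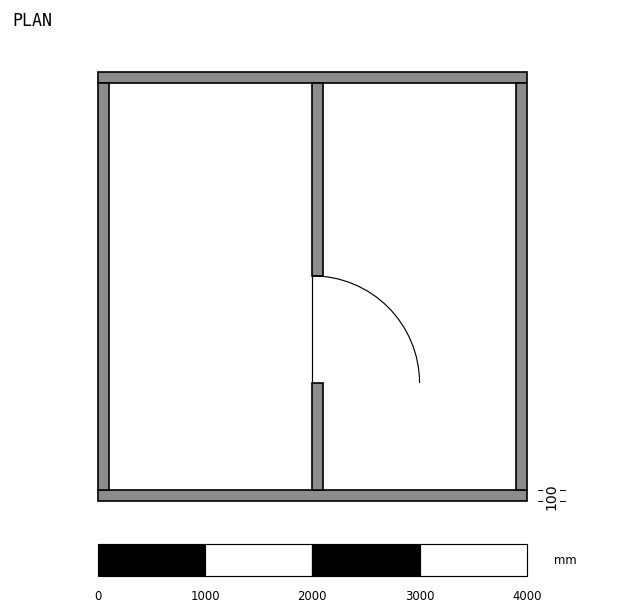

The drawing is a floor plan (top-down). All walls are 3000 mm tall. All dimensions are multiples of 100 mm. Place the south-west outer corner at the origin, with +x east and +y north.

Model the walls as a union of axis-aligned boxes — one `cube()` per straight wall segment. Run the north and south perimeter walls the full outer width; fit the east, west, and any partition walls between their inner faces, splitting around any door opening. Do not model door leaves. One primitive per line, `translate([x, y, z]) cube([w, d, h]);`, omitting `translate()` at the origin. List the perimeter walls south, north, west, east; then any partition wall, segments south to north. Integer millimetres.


cube([4000, 100, 3000]);
translate([0, 3900, 0]) cube([4000, 100, 3000]);
translate([0, 100, 0]) cube([100, 3800, 3000]);
translate([3900, 100, 0]) cube([100, 3800, 3000]);
translate([2000, 100, 0]) cube([100, 1000, 3000]);
translate([2000, 2100, 0]) cube([100, 1800, 3000]);


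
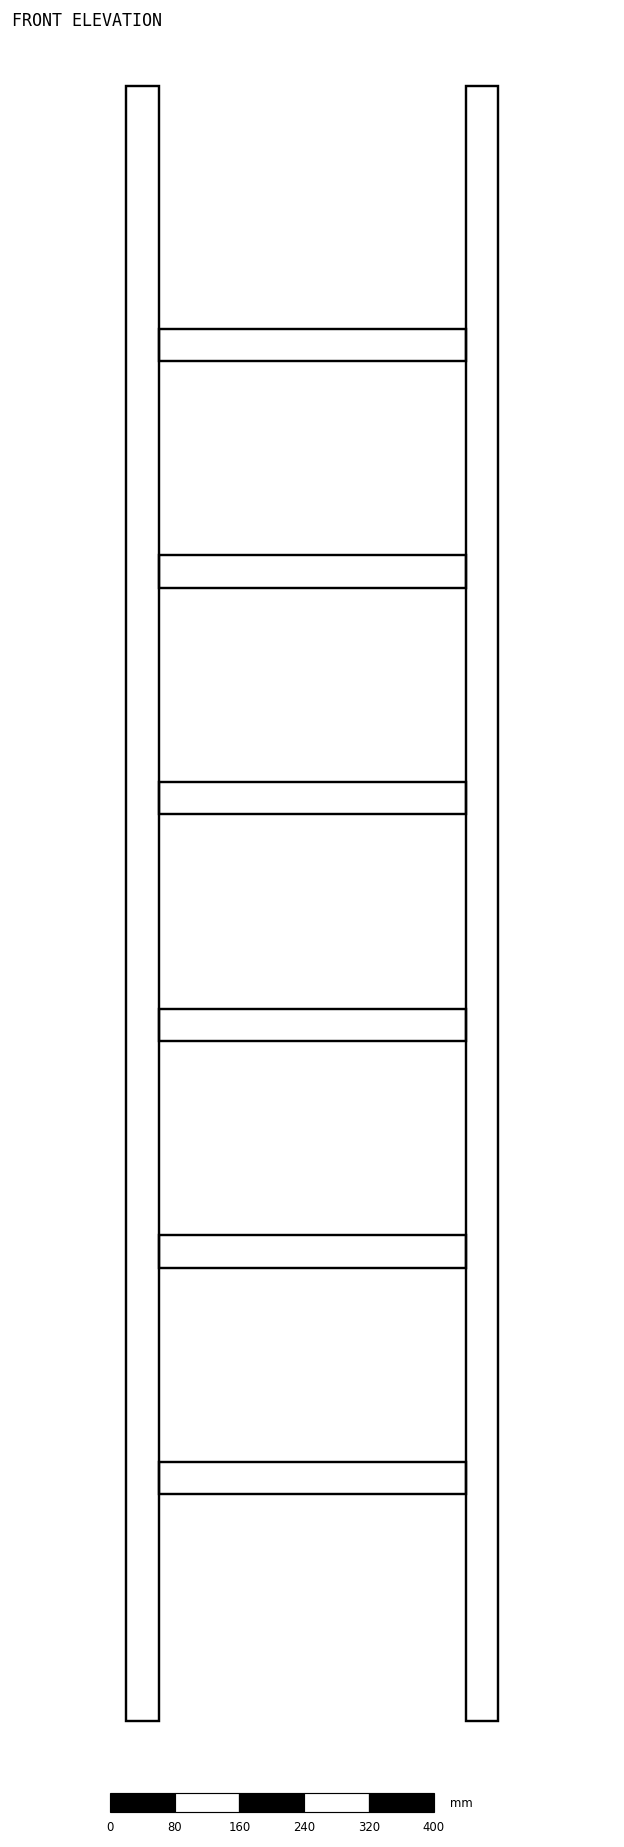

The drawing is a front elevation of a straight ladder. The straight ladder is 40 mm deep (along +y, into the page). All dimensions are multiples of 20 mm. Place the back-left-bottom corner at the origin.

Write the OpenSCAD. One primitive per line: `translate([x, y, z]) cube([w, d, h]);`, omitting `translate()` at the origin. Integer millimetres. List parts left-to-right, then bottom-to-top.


cube([40, 40, 2020]);
translate([40, 0, 280]) cube([380, 40, 40]);
translate([40, 0, 560]) cube([380, 40, 40]);
translate([40, 0, 840]) cube([380, 40, 40]);
translate([40, 0, 1120]) cube([380, 40, 40]);
translate([40, 0, 1400]) cube([380, 40, 40]);
translate([40, 0, 1680]) cube([380, 40, 40]);
translate([420, 0, 0]) cube([40, 40, 2020]);
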